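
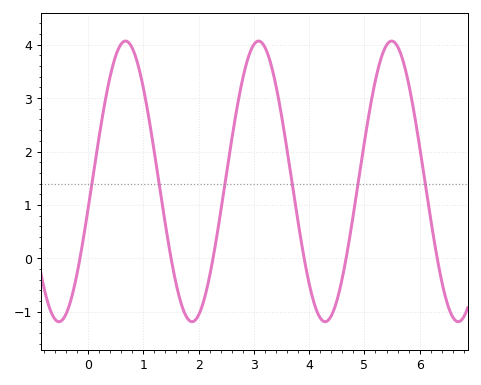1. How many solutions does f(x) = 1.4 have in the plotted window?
6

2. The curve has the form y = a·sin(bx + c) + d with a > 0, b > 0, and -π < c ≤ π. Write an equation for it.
y = 2.63sin(2.6x - 0.2) + 1.44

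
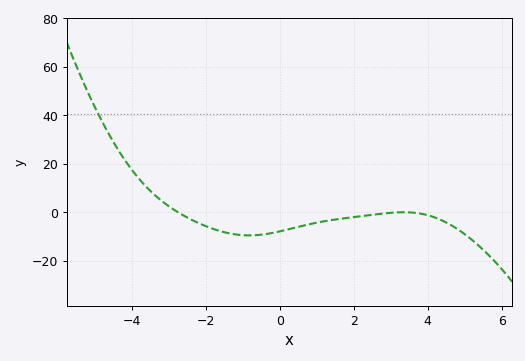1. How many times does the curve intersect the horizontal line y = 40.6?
1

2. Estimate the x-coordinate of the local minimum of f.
-0.8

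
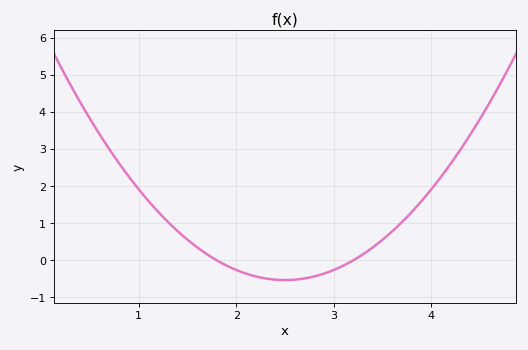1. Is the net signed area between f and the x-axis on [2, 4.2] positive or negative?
positive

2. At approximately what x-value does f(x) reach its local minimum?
2.5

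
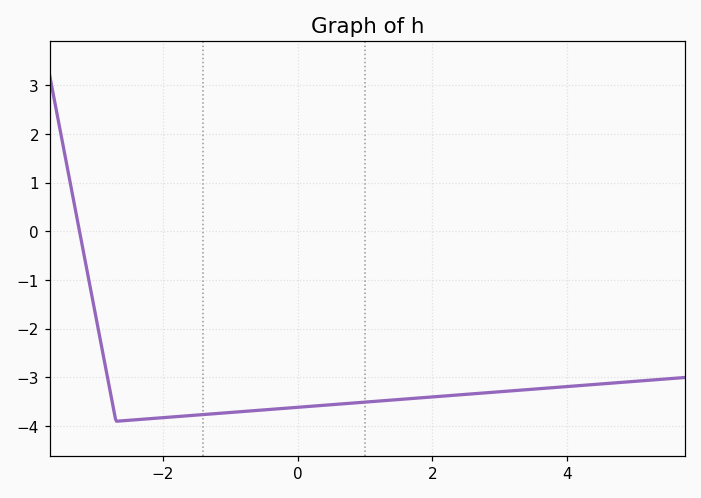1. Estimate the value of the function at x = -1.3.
-3.75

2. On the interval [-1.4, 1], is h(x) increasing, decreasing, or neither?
increasing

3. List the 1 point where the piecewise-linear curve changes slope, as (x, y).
(-2.7, -3.9)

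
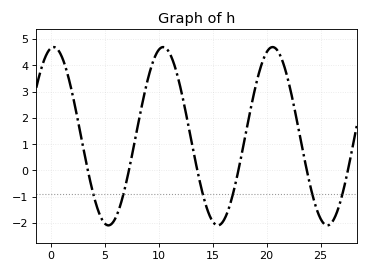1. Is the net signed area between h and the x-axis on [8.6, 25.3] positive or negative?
positive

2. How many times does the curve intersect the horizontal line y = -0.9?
6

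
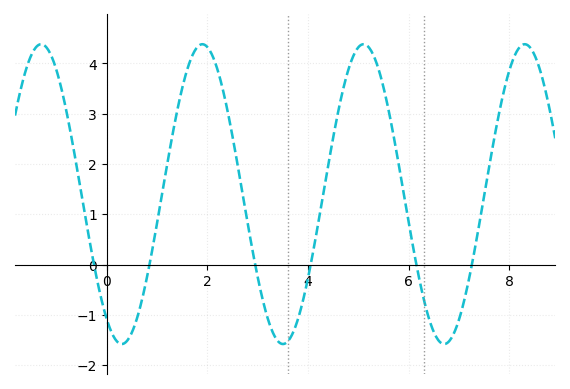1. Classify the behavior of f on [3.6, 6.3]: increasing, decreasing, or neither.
neither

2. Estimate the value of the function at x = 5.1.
4.4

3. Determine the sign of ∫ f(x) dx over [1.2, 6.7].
positive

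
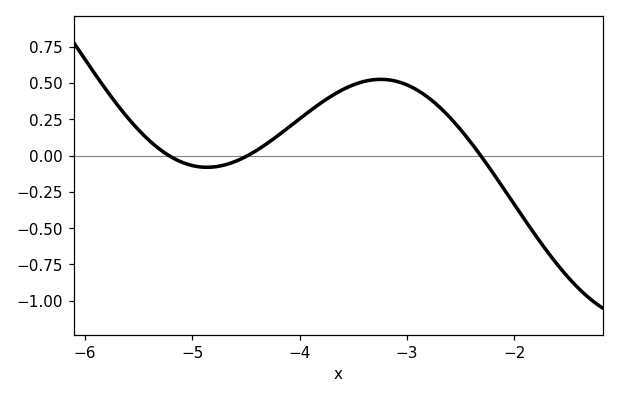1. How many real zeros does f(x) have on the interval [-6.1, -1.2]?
3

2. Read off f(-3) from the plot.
0.487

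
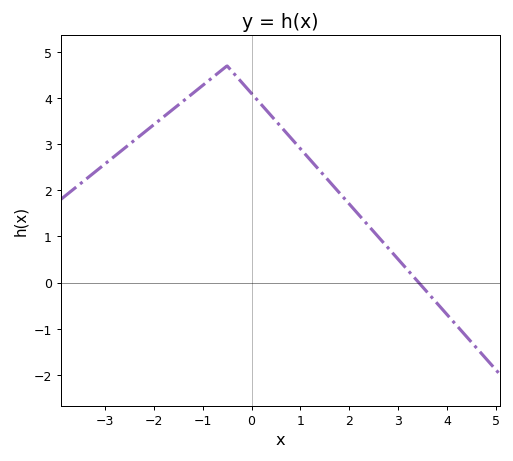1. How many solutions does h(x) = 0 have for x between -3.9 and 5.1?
1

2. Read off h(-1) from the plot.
4.27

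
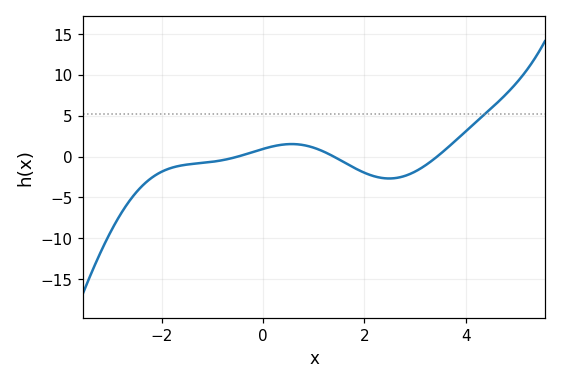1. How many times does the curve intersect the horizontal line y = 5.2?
1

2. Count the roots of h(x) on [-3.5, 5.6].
3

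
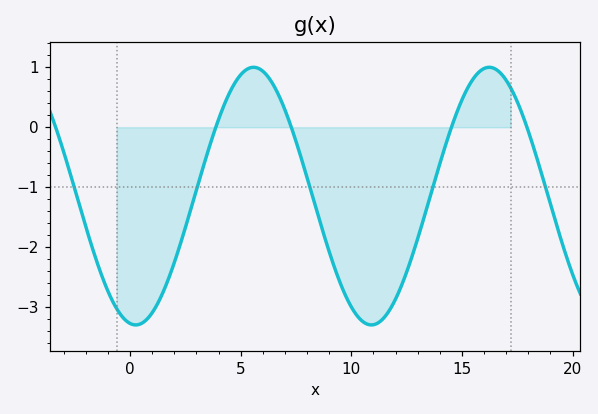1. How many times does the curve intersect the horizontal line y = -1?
5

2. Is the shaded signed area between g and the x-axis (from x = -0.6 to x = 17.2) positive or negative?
negative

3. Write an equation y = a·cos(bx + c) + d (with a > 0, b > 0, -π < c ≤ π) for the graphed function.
y = 2.15cos(0.59x + 3) - 1.15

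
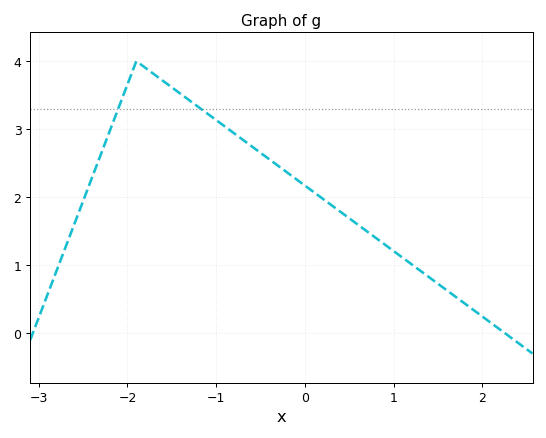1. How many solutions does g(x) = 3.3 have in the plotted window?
2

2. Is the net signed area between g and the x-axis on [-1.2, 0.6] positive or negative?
positive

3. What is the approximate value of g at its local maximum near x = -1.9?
4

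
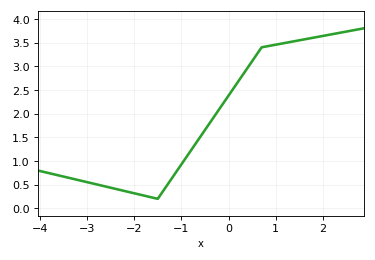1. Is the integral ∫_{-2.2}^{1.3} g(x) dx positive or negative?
positive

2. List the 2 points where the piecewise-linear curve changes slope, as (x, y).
(-1.5, 0.2); (0.7, 3.4)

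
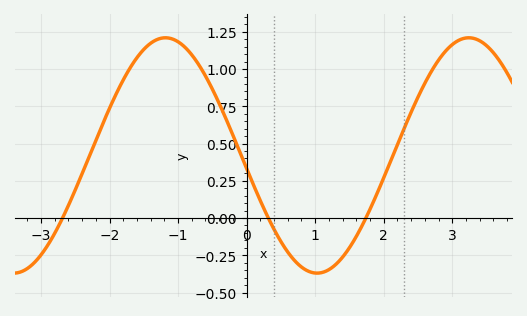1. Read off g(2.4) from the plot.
0.72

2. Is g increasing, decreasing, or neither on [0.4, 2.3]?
neither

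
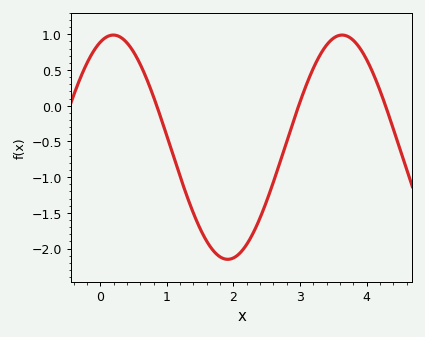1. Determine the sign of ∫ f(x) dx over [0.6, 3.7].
negative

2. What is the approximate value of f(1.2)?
-0.992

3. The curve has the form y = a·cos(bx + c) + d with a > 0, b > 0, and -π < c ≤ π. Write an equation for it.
y = 1.57cos(1.83x - 0.36) - 0.58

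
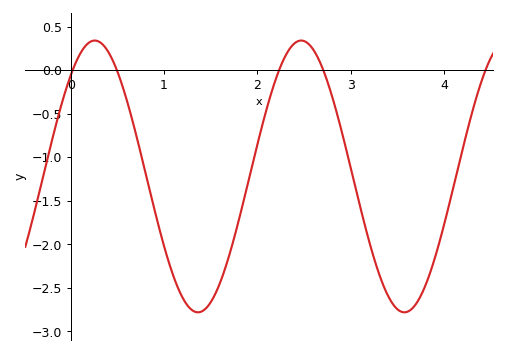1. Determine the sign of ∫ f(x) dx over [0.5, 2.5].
negative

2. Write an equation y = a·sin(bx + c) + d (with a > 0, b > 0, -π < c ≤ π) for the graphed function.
y = 1.56sin(2.8x + 0.84) - 1.22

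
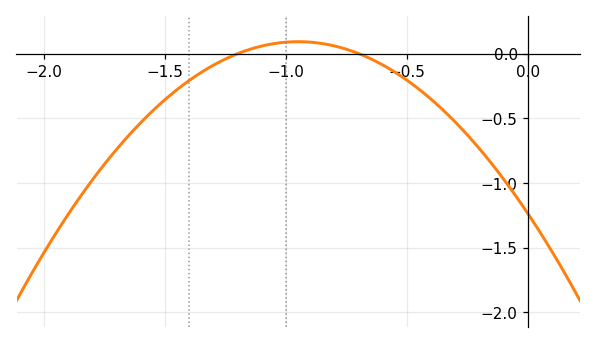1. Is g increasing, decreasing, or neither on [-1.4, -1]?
increasing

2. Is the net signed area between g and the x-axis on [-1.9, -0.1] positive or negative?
negative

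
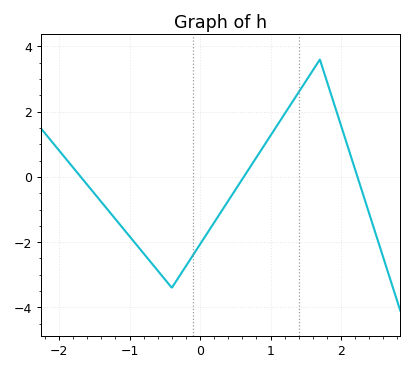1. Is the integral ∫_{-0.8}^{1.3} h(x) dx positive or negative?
negative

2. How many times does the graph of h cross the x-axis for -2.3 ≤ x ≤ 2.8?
3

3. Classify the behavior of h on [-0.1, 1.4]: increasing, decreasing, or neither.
increasing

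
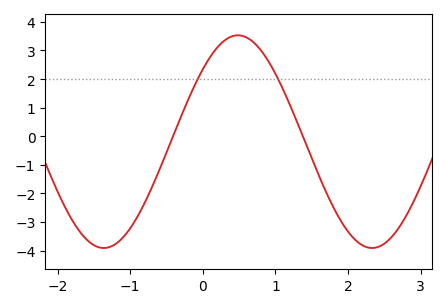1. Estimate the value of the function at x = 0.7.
3.3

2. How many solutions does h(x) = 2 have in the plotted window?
2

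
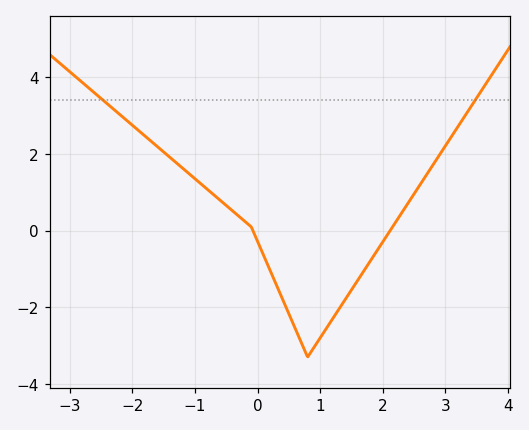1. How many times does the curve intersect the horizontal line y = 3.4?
2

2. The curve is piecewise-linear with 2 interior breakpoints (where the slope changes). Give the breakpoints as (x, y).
(-0.1, 0.1); (0.8, -3.3)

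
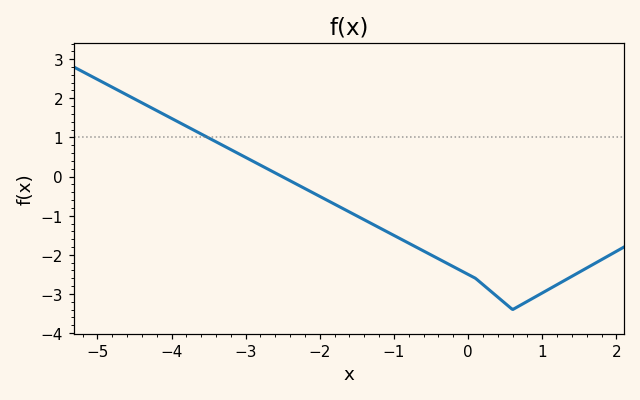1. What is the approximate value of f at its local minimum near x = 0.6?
-3.4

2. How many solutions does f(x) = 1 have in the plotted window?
1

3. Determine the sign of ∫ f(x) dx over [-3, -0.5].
negative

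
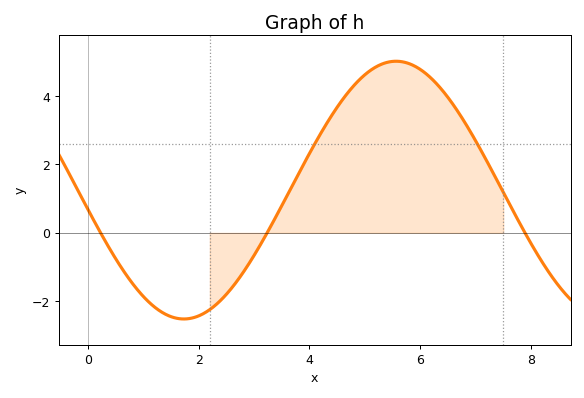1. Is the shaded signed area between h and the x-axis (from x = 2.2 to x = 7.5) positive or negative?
positive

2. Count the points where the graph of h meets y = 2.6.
2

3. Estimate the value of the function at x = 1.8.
-2.6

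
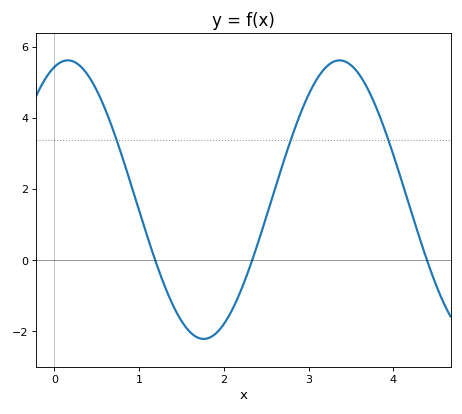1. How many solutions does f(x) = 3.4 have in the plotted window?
3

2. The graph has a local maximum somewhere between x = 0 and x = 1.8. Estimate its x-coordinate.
0.158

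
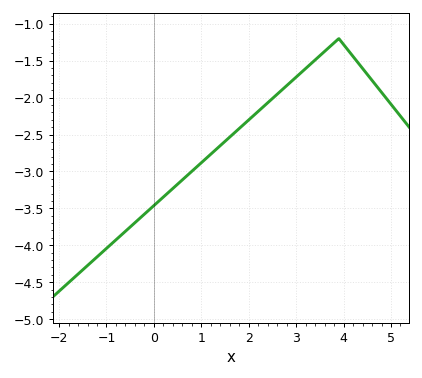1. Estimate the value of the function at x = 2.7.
-1.9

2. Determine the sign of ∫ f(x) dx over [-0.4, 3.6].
negative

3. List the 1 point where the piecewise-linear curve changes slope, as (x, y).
(3.9, -1.2)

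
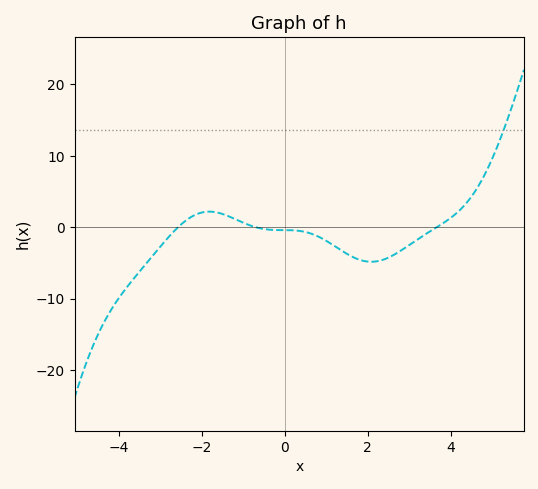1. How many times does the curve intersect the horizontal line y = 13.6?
1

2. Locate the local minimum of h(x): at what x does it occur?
2.08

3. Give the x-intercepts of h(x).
-2.58, -0.711, 3.67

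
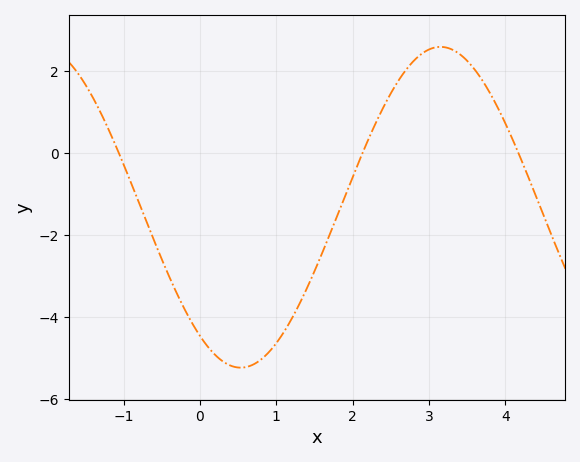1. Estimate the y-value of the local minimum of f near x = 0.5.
-5.2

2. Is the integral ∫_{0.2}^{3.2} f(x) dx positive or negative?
negative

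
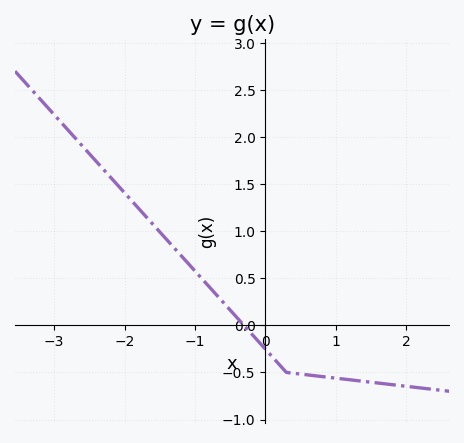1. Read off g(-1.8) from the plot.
1.25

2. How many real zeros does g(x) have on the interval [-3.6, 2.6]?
1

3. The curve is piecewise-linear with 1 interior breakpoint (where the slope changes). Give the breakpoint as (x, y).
(0.3, -0.5)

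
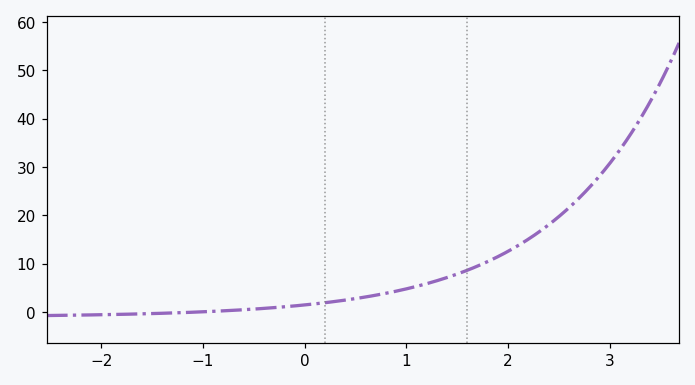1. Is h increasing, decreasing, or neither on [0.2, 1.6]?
increasing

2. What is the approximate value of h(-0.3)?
1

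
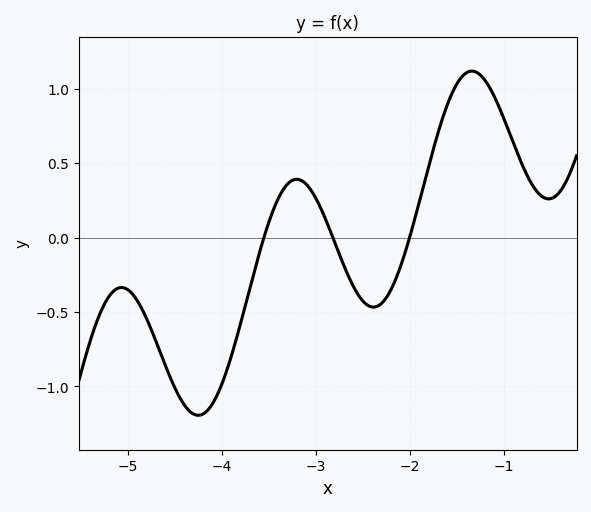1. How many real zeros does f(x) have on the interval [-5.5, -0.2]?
3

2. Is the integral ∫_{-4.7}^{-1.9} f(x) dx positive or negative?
negative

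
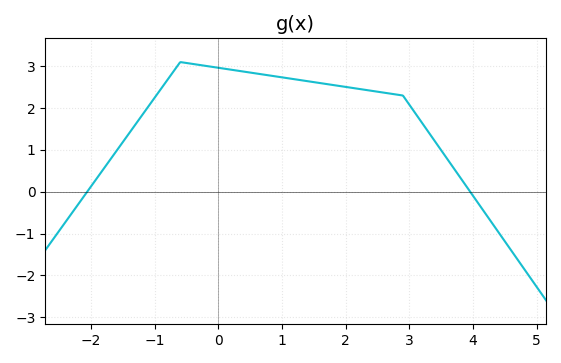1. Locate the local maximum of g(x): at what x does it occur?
-0.6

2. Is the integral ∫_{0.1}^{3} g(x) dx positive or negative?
positive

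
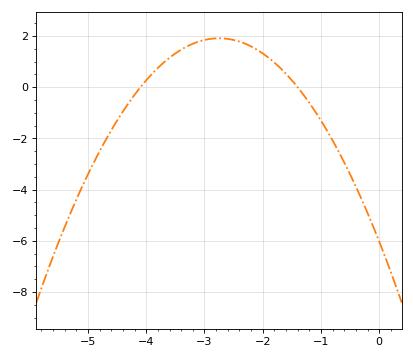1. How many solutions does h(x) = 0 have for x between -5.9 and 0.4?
2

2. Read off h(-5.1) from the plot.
-3.8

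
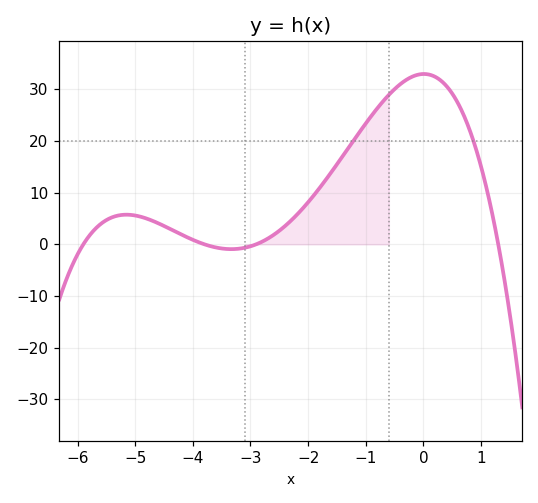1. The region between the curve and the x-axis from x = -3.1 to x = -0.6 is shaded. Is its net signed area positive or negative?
positive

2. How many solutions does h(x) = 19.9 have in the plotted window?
2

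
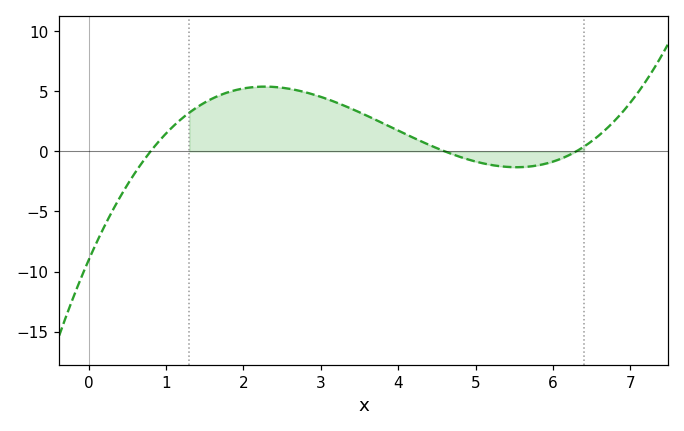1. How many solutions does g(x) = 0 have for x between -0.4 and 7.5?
3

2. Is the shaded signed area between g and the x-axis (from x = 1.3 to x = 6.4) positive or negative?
positive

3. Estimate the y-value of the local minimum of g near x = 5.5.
-1.32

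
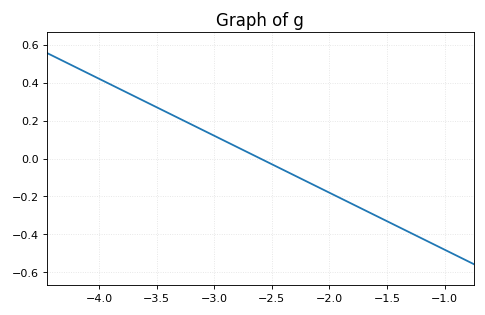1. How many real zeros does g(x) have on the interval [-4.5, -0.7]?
1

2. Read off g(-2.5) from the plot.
-0.03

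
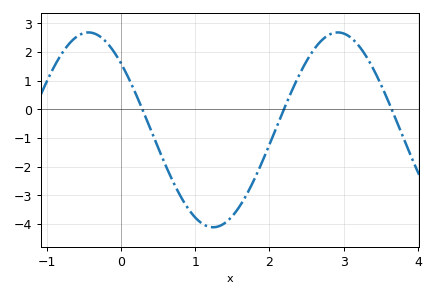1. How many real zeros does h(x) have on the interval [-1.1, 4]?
3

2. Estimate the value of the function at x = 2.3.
0.633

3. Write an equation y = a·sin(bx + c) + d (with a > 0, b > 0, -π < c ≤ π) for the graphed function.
y = 3.4sin(1.87x + 2.39) - 0.72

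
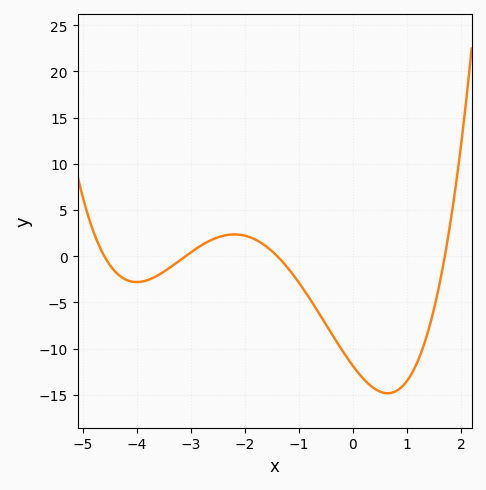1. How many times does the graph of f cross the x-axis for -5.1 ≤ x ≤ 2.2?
4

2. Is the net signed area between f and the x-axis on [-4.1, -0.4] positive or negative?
negative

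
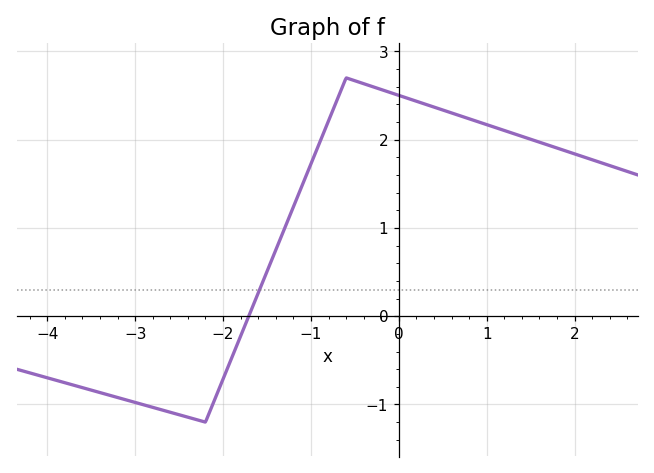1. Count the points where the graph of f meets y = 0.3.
1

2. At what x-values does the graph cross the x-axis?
-1.7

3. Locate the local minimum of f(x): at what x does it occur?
-2.2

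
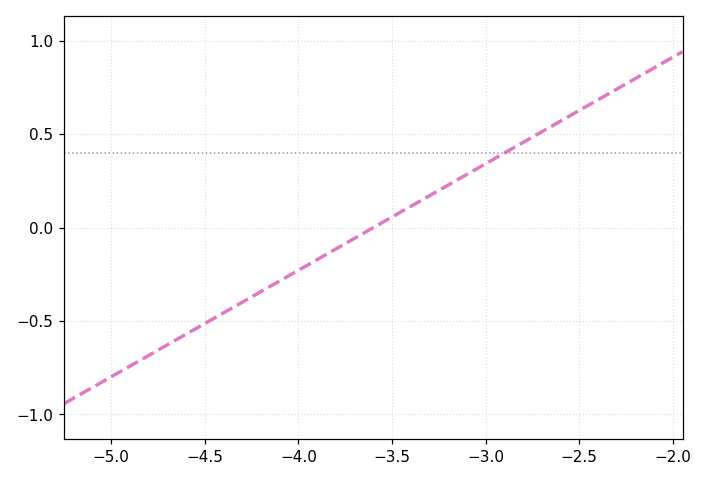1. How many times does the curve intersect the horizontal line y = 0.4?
1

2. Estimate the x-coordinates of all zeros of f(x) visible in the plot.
-3.6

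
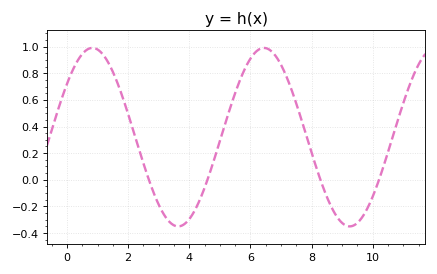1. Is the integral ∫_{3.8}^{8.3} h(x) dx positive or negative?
positive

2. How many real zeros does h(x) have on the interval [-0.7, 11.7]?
4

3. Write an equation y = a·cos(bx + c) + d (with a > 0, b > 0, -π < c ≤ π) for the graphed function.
y = 0.67cos(1.1x - 0.93) + 0.32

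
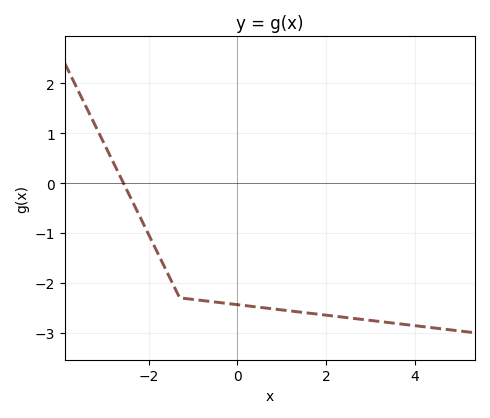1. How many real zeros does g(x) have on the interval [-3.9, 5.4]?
1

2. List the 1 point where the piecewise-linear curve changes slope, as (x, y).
(-1.3, -2.3)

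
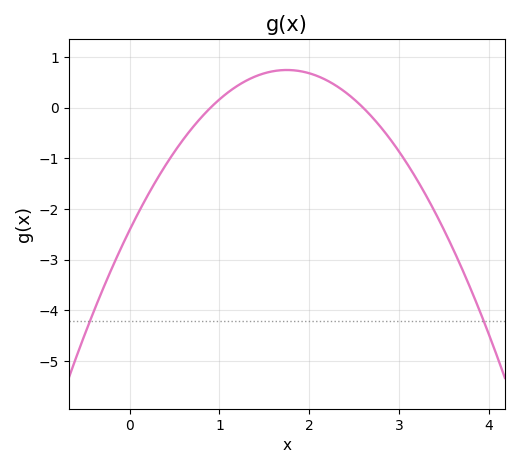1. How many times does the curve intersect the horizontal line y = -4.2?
2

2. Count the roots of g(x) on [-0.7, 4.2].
2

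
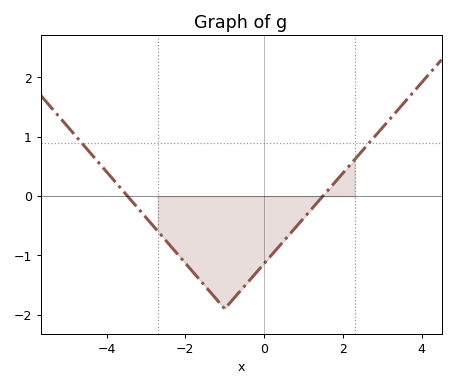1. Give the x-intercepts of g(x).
-3.47, 1.49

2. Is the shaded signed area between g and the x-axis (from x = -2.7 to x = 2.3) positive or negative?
negative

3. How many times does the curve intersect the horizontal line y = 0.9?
2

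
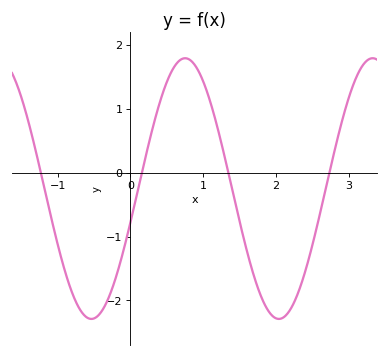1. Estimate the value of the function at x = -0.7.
-2.1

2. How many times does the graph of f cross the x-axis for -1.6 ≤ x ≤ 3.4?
4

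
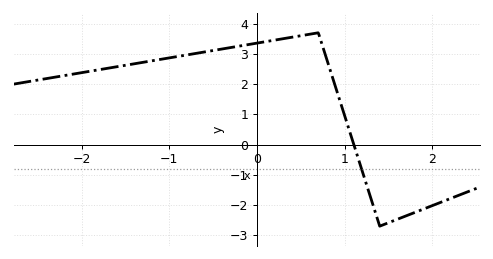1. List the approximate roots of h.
1.1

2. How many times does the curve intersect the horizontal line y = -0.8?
1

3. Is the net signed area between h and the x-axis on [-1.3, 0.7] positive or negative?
positive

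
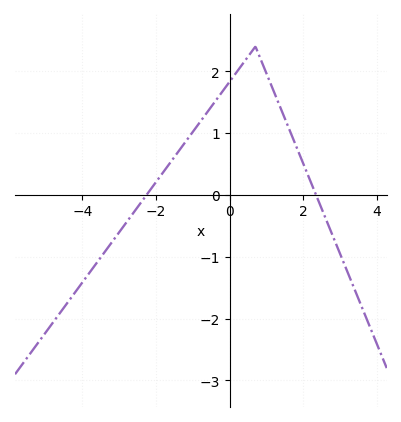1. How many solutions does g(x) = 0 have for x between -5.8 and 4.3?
2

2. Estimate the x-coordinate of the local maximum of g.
0.8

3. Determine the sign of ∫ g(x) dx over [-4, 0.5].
positive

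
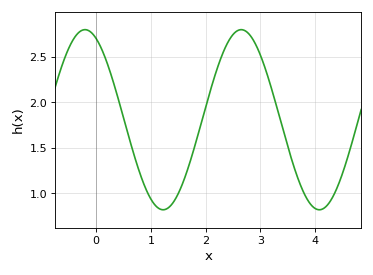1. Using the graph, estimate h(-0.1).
2.75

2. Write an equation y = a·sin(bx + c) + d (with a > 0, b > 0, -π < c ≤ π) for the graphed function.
y = 0.99sin(2.2x + 2) + 1.81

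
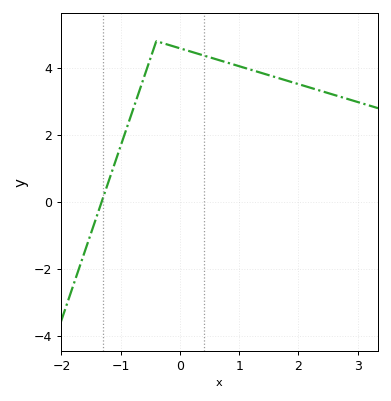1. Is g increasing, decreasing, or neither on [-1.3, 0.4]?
neither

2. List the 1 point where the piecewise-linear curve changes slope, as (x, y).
(-0.4, 4.8)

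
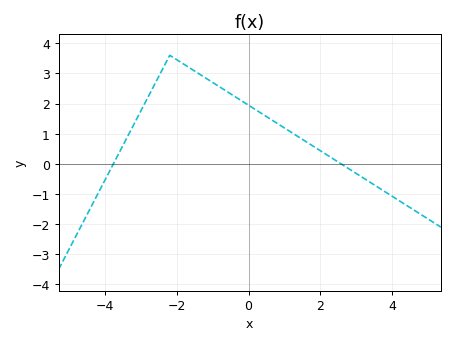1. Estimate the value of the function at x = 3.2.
-0.5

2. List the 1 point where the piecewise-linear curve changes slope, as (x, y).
(-2.2, 3.6)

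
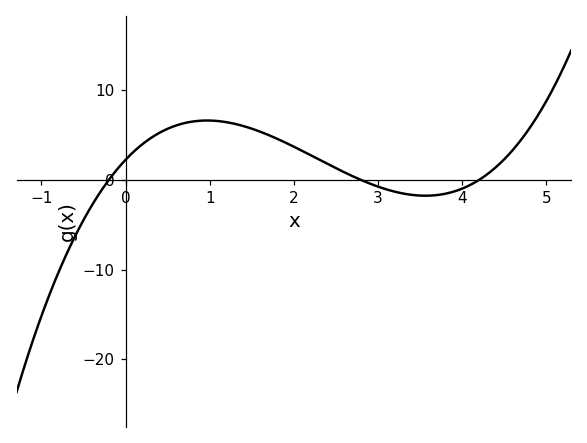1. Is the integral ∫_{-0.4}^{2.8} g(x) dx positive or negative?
positive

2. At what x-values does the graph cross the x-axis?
-0.2, 2.8, 4.2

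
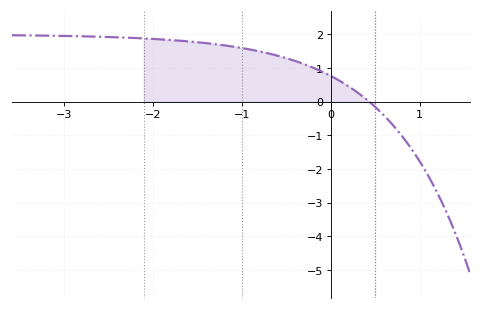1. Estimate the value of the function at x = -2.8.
1.9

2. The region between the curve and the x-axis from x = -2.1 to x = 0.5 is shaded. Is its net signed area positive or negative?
positive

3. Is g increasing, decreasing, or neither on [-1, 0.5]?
decreasing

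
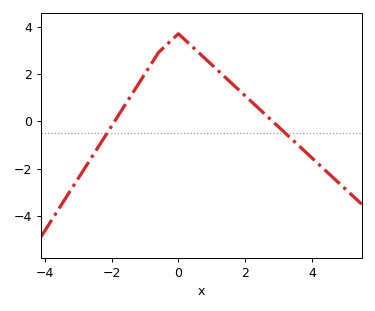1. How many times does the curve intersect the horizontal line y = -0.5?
2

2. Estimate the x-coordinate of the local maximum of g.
0.001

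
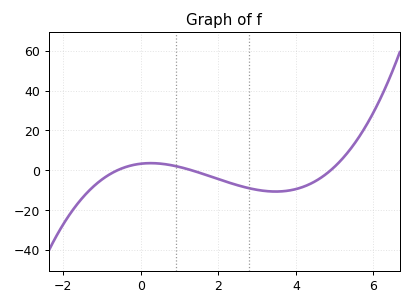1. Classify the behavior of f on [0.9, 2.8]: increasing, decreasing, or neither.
decreasing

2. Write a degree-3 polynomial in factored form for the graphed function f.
y = 0.85(x + 0.6)(x - 1.3)(x - 4.9)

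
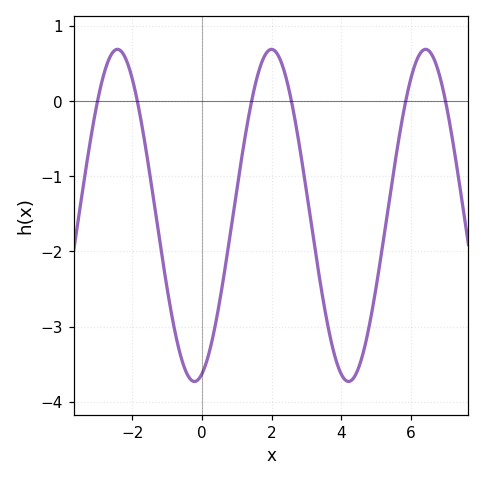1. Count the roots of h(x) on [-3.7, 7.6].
6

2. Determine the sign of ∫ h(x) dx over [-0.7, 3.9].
negative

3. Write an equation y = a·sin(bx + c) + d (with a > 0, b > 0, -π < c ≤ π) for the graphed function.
y = 2.21sin(1.42x - 1.26) - 1.52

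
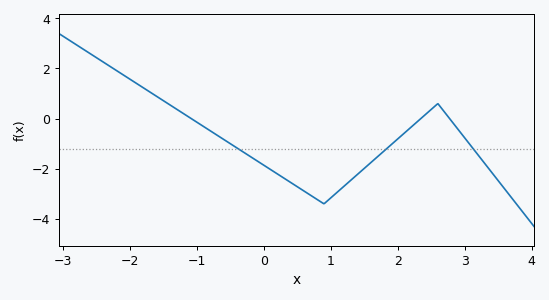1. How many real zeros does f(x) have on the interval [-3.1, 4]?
3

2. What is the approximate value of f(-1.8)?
1.23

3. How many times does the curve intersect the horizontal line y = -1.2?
3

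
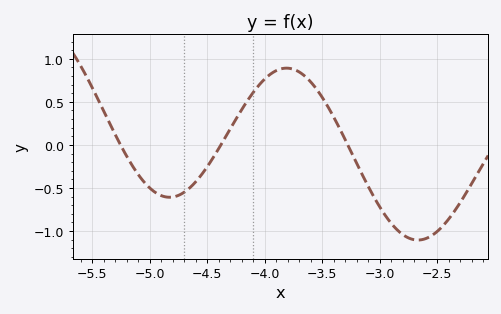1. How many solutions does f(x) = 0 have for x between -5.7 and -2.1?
3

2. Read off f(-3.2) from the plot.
-0.213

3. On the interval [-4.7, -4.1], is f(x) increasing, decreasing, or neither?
increasing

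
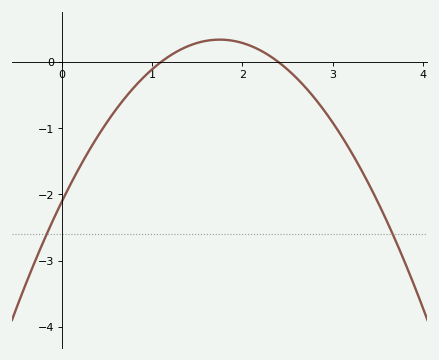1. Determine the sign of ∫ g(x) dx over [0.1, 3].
negative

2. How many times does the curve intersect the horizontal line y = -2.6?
2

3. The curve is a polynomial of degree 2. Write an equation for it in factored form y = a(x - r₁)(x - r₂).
y = -0.8(x - 1.1)(x - 2.4)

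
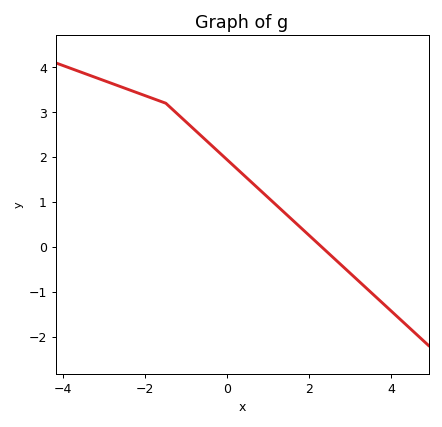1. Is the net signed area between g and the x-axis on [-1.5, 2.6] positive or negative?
positive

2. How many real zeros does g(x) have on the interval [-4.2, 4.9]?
1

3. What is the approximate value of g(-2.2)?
3.43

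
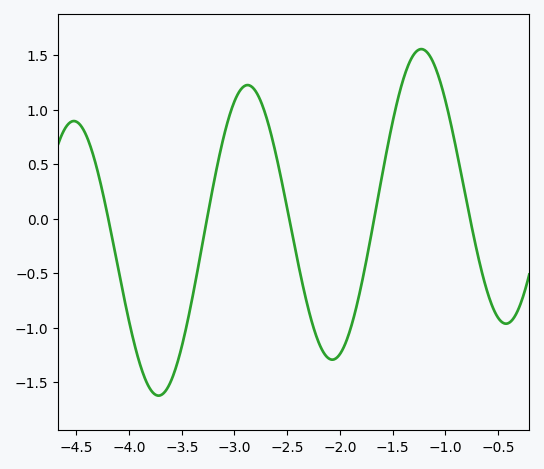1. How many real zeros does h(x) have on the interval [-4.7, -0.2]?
5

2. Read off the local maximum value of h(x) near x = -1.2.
1.55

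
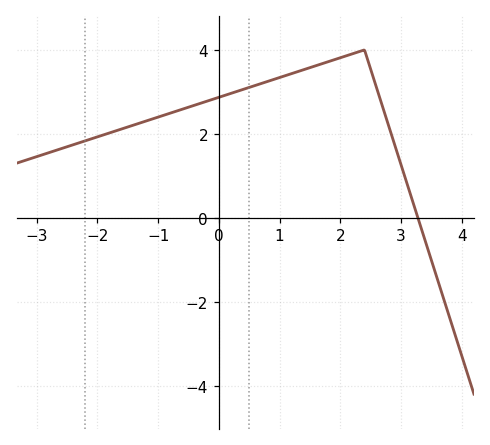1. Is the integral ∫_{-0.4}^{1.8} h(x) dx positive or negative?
positive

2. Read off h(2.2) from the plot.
4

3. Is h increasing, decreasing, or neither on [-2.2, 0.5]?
increasing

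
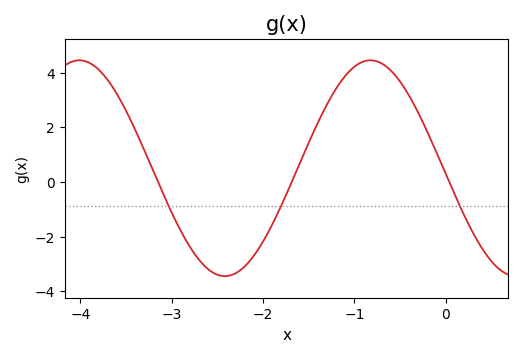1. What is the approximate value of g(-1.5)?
1.4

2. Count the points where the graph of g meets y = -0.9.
3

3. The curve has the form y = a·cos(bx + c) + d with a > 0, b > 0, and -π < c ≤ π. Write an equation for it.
y = 3.95cos(2x + 1.6) + 0.5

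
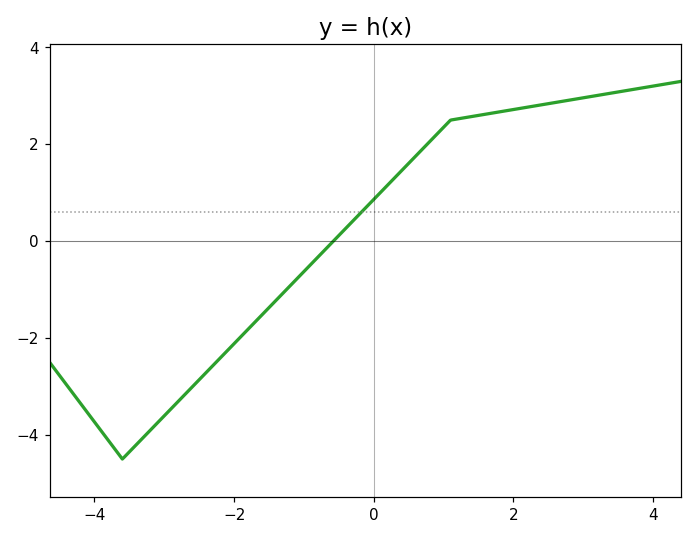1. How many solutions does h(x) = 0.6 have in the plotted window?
1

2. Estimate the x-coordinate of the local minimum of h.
-3.6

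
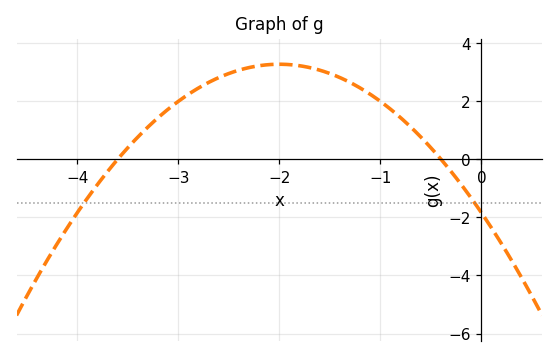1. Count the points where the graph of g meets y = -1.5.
2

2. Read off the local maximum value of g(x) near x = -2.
3.2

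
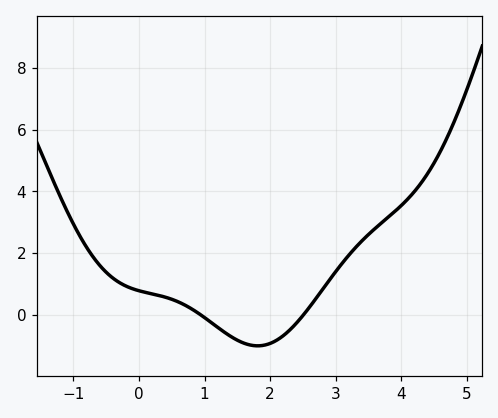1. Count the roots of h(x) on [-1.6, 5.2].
2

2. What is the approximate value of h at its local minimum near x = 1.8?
-1.01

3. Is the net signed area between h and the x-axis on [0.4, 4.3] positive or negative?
positive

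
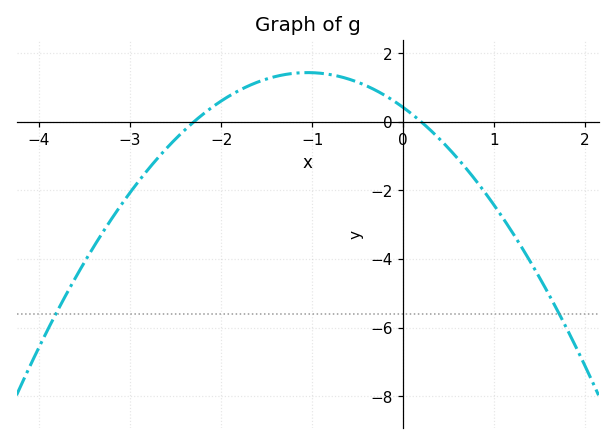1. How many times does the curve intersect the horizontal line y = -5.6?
2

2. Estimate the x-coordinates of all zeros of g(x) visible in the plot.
-2.3, 0.2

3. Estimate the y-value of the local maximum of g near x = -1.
1.4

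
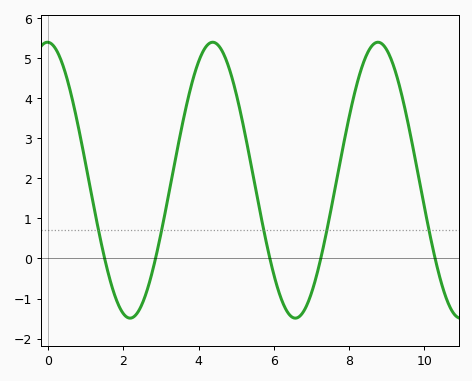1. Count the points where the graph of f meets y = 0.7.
5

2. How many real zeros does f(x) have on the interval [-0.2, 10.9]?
5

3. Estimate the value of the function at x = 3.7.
3.9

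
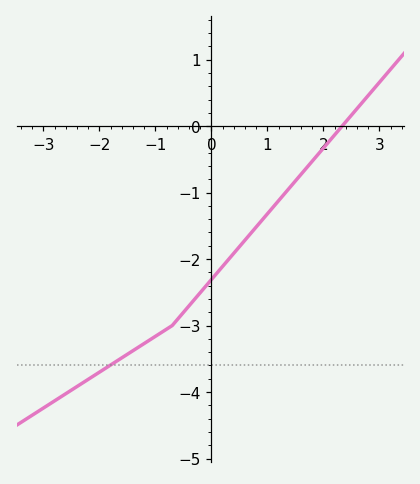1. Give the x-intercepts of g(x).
2.33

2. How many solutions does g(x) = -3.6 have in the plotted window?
1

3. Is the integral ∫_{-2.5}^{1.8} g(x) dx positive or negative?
negative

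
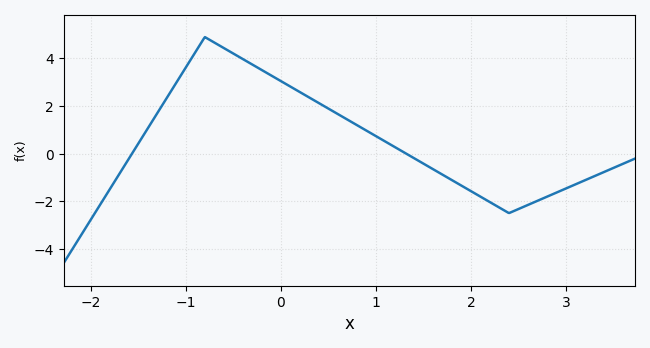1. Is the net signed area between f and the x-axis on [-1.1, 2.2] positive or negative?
positive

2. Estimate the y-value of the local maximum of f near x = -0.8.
4.9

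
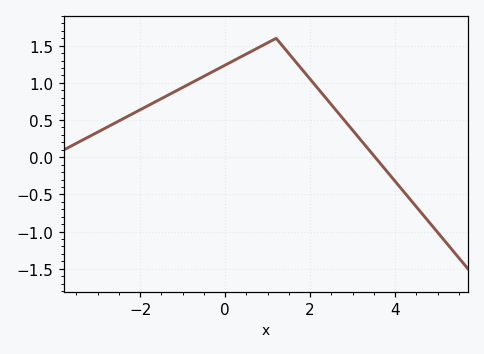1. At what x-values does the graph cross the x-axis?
3.6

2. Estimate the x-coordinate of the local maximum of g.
1.2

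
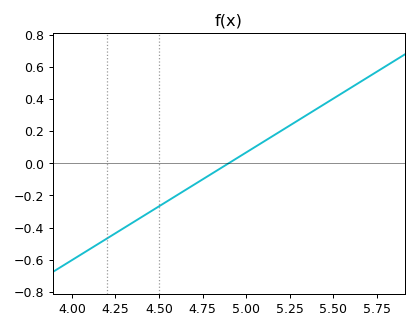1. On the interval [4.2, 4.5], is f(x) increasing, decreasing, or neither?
increasing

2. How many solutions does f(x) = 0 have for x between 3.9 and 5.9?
1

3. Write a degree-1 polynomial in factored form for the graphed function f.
y = 0.67(x - 4.9)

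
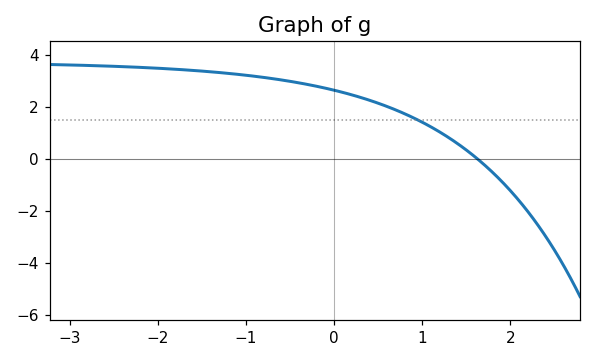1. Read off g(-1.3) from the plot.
3.4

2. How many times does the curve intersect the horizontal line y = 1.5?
1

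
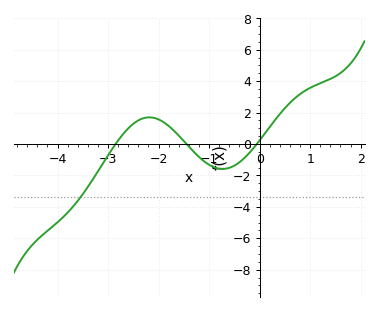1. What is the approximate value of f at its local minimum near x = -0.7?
-1.6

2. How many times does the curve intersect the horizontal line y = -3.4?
1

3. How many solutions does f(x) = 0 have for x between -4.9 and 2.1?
3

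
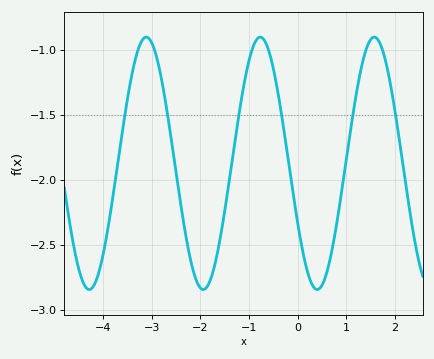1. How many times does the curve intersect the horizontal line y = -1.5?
6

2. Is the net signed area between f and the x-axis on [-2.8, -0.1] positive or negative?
negative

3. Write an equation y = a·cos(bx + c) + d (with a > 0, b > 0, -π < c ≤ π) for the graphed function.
y = 0.97cos(2.68x + 2.06) - 1.87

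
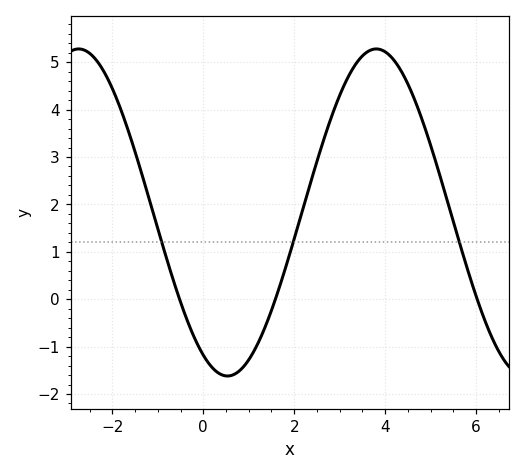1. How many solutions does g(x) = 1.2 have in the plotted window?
3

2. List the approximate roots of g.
-0.6, 1.6, 6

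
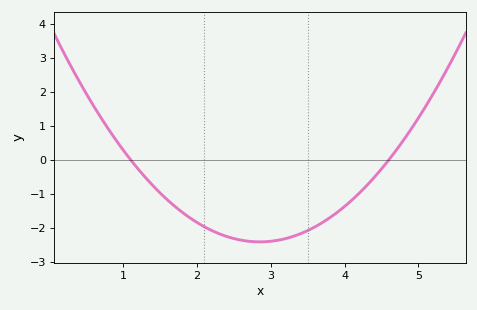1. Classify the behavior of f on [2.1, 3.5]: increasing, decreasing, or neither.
neither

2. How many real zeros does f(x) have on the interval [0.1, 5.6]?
2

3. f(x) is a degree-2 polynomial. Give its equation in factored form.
y = 0.79(x - 1.1)(x - 4.6)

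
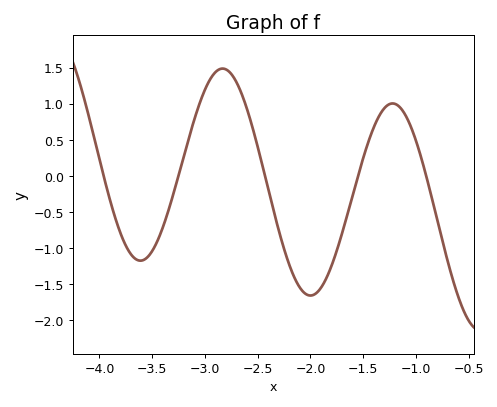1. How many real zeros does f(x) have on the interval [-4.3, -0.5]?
5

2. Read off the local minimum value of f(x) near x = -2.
-1.66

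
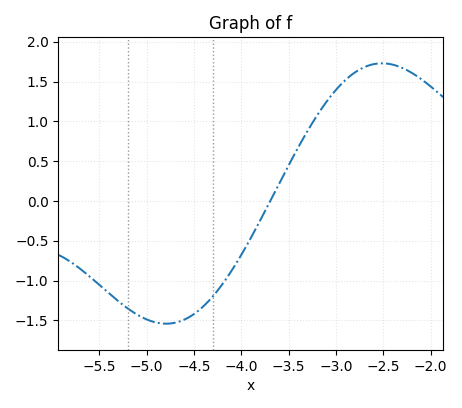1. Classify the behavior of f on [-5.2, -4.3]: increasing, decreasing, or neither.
neither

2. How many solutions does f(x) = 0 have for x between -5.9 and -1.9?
1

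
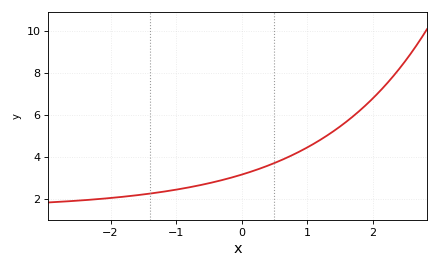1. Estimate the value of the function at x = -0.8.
2.53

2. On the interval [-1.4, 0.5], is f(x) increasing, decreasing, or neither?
increasing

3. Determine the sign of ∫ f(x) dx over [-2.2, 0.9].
positive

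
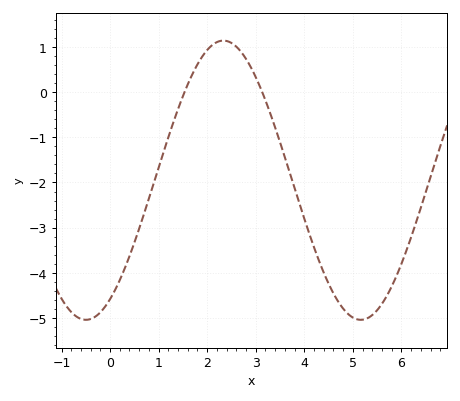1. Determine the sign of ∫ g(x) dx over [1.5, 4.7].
negative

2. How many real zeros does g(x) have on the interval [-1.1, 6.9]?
2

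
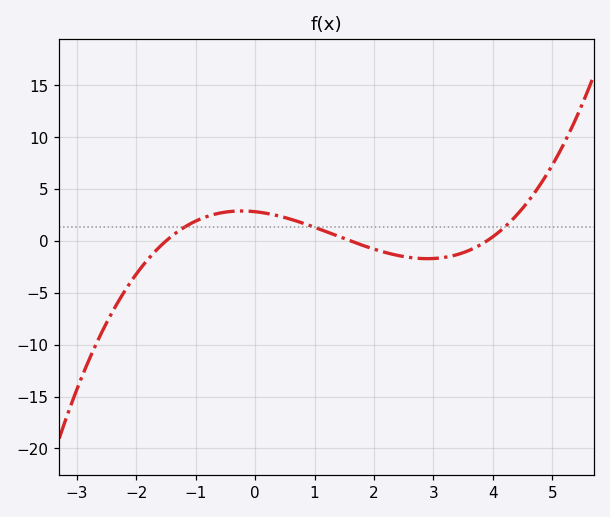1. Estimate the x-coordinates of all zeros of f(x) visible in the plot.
-1.5, 1.6, 3.9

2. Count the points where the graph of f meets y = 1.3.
3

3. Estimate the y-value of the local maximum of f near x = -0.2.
2.88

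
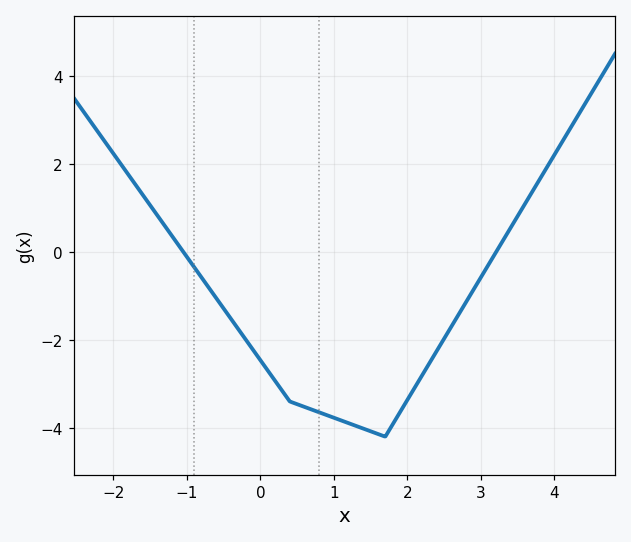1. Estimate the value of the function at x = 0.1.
-2.7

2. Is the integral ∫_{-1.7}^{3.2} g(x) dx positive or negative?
negative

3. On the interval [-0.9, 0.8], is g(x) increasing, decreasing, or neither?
decreasing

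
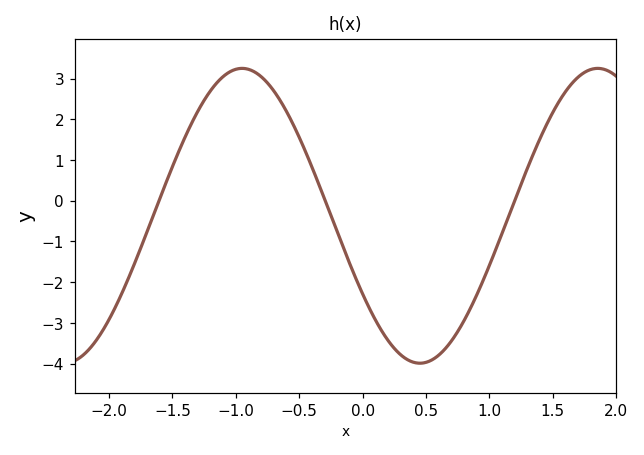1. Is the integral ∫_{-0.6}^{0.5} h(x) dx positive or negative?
negative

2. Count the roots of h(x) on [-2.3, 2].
3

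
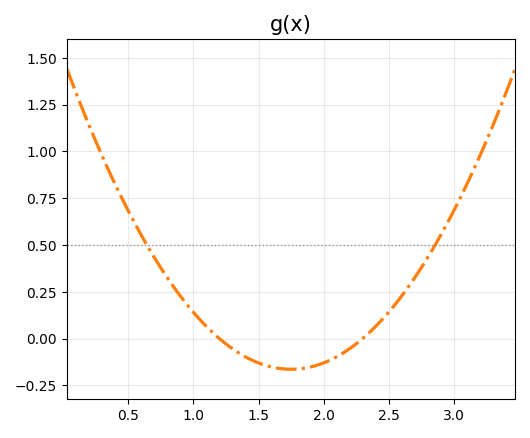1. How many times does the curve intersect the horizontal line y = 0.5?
2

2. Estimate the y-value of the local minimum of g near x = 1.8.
-0.163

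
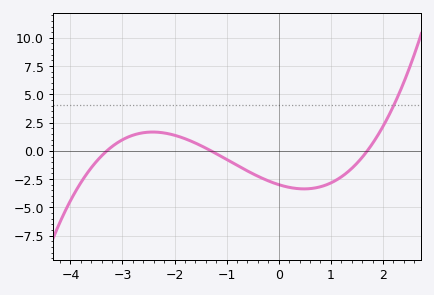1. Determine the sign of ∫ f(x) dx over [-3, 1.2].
negative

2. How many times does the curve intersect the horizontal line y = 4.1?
1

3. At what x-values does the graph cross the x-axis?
-3.3, -1.3, 1.7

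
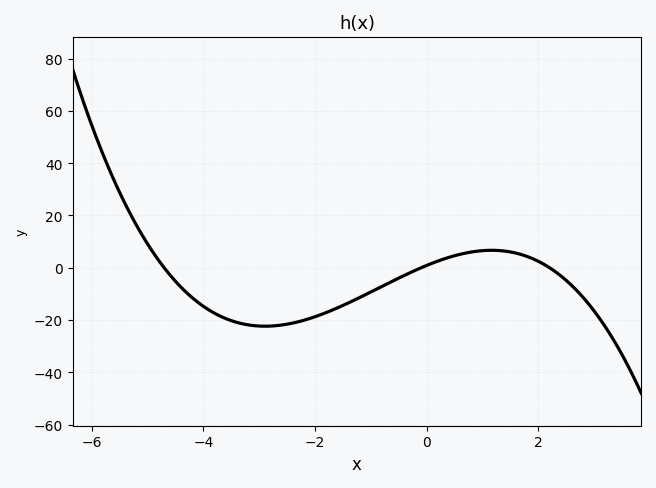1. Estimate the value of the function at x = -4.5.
-5.13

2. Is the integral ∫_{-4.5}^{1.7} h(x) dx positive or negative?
negative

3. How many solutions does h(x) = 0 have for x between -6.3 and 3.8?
3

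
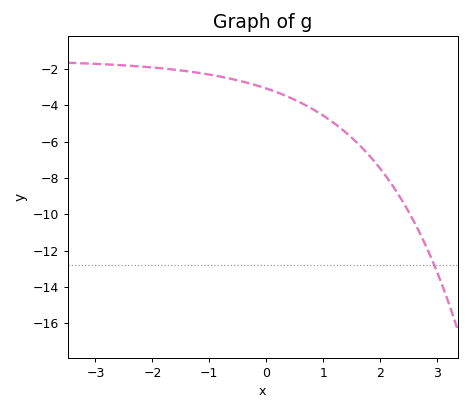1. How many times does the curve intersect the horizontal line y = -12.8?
1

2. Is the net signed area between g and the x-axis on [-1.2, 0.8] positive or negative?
negative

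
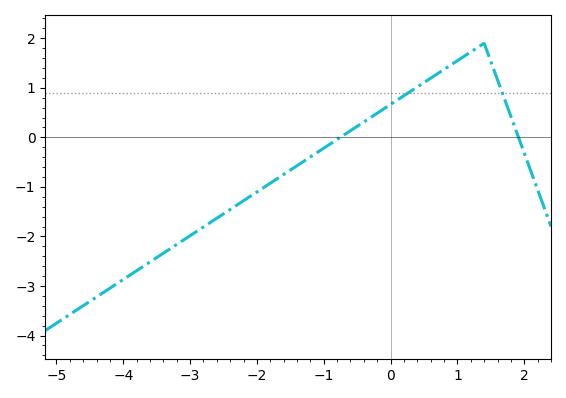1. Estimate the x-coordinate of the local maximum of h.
1.4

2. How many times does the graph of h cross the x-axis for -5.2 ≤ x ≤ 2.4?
2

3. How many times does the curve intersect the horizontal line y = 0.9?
2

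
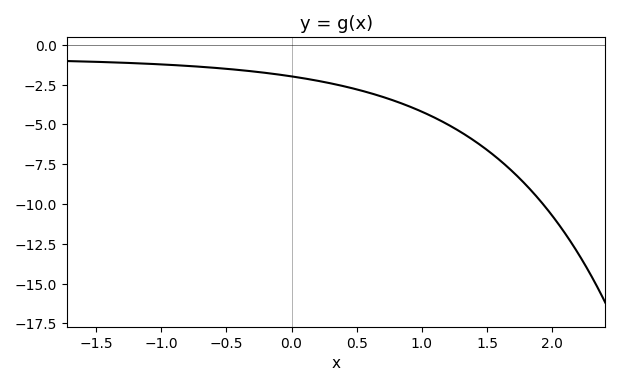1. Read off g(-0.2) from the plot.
-1.76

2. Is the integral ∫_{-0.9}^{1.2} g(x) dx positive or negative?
negative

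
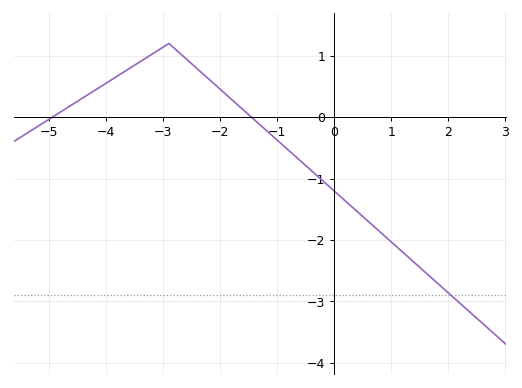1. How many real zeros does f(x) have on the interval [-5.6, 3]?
2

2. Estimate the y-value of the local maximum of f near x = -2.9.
1.2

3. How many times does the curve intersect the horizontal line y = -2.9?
1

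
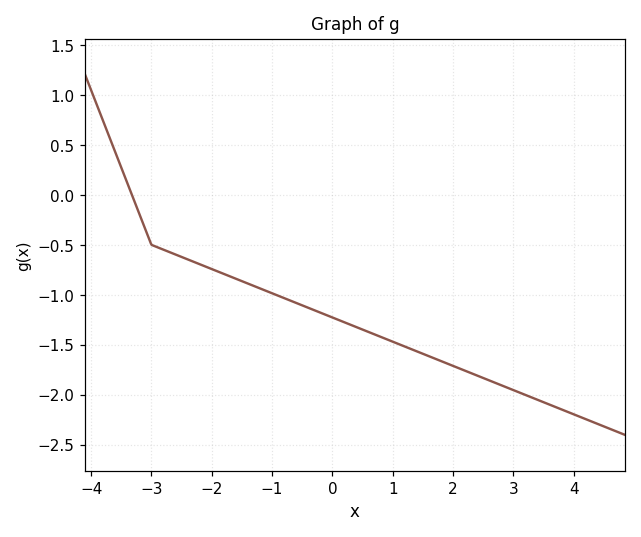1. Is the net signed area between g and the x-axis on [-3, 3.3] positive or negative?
negative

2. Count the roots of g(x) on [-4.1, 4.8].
1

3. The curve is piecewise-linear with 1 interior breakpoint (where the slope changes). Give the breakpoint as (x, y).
(-3, -0.5)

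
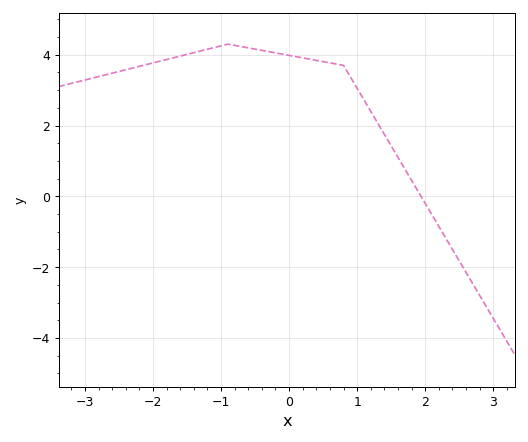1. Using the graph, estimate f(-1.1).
4.2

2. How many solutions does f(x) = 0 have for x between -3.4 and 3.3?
1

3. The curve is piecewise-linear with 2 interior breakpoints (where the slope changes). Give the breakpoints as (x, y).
(-0.9, 4.3); (0.8, 3.7)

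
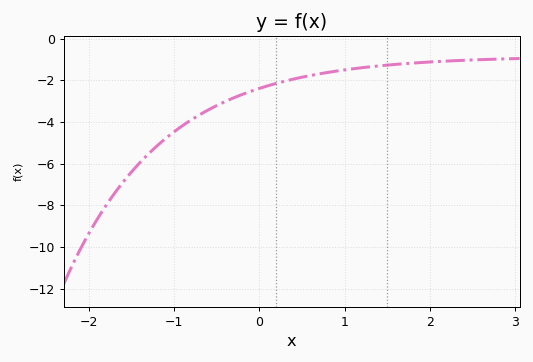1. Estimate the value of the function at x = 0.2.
-2.2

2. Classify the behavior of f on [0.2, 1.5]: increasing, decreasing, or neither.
increasing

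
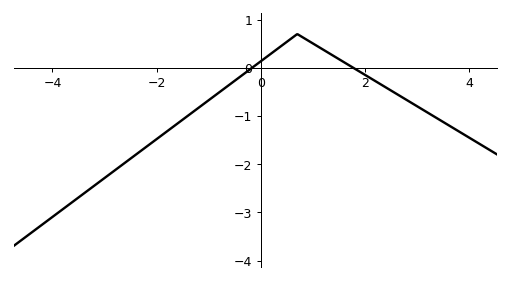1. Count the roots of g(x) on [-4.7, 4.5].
2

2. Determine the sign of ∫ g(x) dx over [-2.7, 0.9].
negative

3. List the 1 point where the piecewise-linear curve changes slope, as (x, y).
(0.7, 0.7)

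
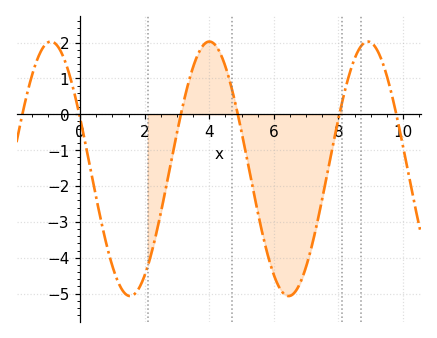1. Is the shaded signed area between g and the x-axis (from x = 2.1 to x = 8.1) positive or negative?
negative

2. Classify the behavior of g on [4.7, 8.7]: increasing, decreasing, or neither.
neither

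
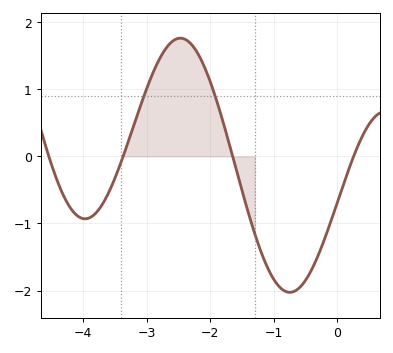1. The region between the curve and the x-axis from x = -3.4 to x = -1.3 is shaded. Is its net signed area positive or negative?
positive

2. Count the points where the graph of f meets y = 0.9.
2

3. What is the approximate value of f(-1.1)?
-1.66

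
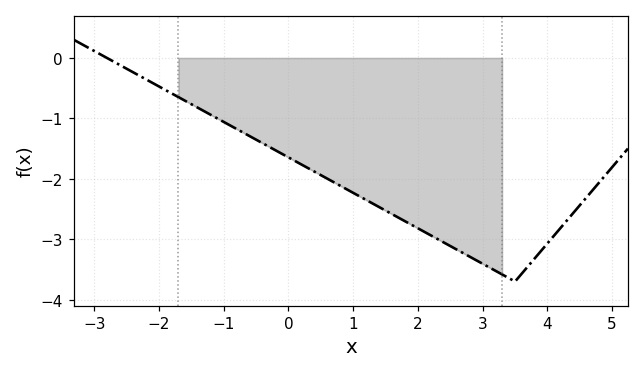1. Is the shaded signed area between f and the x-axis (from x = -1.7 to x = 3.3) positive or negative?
negative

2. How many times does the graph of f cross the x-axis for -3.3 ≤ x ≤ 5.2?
1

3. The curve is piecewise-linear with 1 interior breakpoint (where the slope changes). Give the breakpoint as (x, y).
(3.5, -3.7)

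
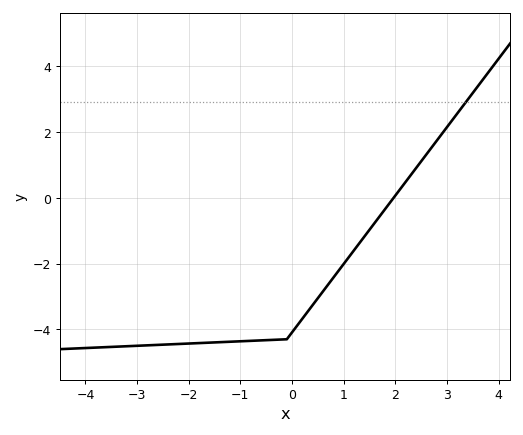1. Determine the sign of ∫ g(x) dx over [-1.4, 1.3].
negative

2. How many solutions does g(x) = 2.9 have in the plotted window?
1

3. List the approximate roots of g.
1.97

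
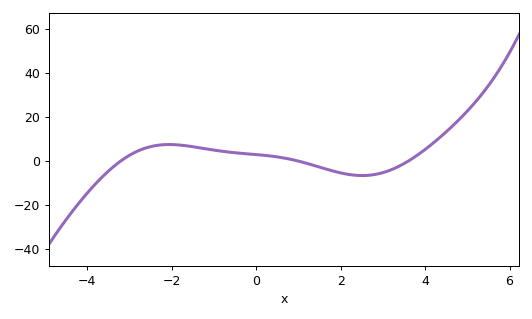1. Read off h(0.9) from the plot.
0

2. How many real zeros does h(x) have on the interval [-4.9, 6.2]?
3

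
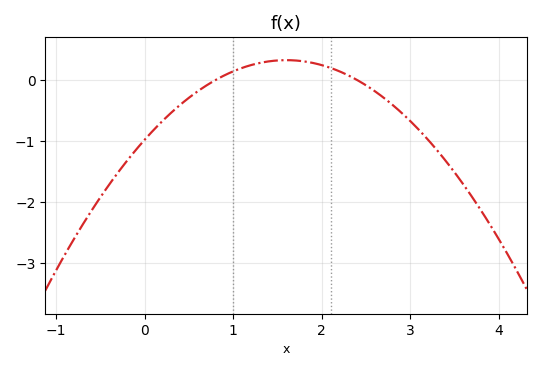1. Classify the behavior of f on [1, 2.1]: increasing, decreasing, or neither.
neither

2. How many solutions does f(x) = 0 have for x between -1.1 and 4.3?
2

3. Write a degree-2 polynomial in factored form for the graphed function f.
y = -0.51(x - 0.8)(x - 2.4)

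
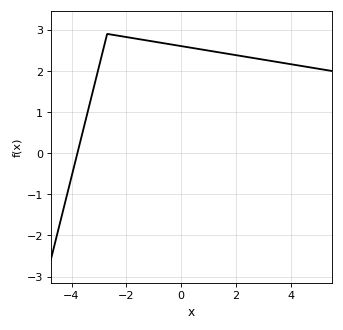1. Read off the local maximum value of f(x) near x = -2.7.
2.9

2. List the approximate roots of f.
-3.8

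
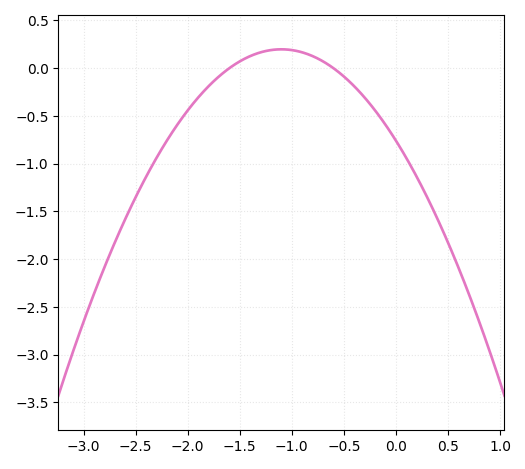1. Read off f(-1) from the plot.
0.19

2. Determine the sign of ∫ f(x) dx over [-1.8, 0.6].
negative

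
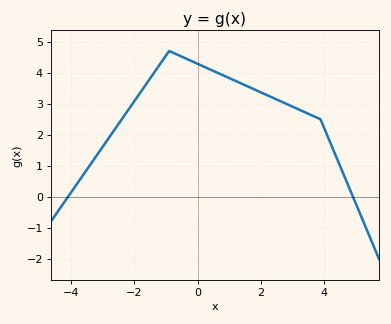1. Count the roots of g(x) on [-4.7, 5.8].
2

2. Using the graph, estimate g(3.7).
2.6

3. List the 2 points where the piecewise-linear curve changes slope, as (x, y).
(-0.9, 4.7); (3.9, 2.5)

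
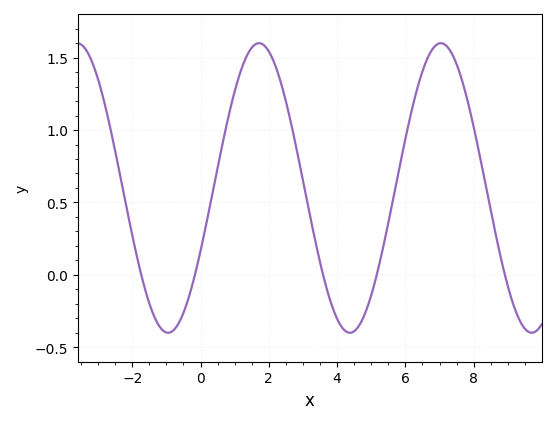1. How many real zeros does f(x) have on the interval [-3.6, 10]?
5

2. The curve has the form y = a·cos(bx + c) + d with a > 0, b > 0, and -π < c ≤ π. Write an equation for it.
y = 1cos(1.18x - 2.02) + 0.6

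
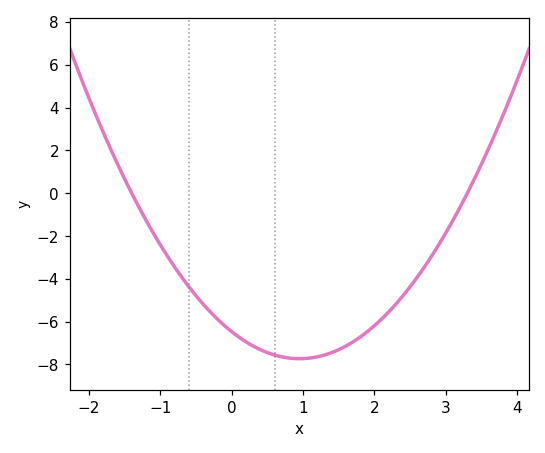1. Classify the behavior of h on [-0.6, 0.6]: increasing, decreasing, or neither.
decreasing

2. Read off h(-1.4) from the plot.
0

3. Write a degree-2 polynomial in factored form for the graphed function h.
y = 1.4(x + 1.4)(x - 3.3)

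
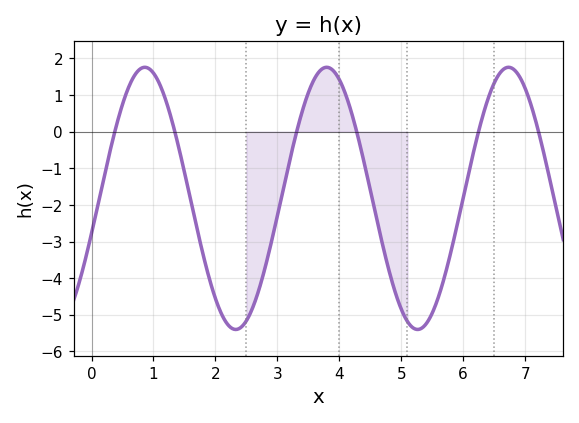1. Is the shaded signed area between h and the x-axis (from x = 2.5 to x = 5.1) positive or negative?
negative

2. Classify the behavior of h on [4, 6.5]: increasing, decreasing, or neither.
neither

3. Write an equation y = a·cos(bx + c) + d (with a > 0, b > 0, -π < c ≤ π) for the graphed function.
y = 3.58cos(2.1x - 1.8) - 1.82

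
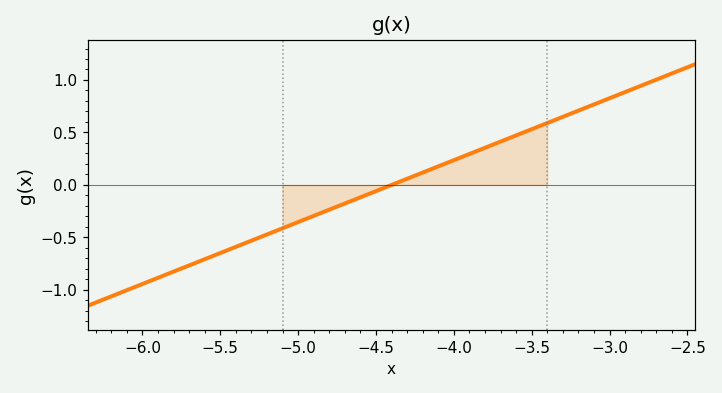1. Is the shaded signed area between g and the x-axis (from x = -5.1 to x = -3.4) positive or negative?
positive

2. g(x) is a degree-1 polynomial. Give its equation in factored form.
y = 0.59(x + 4.4)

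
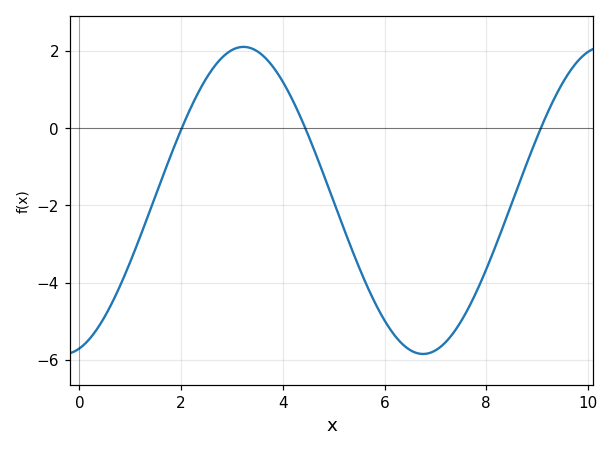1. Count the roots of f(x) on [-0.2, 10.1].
3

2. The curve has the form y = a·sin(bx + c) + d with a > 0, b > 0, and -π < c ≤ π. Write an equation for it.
y = 3.98sin(0.89x - 1.3) - 1.87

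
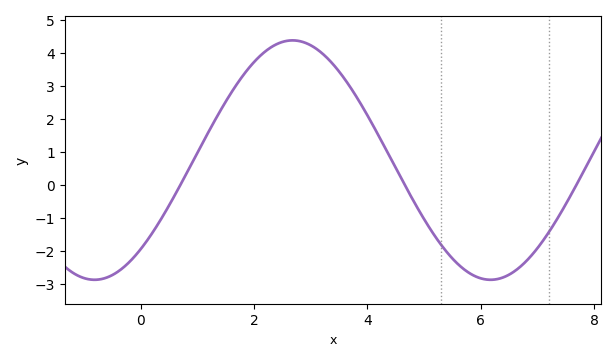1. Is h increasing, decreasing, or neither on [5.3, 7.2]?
neither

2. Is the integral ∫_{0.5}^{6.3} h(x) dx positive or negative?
positive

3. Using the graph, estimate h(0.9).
0.6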